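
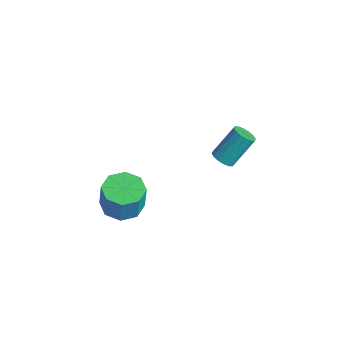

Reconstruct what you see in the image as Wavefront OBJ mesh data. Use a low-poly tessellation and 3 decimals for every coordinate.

v -3.351 -2.779 -3.512
v -2.602 -3.316 -3.636
v -2.399 -3.337 -2.311
v -3.149 -2.801 -2.188
v -2.445 -2.621 -3.648
v -2.242 -2.643 -2.324
v -2.819 -2.02 -3.581
v -2.617 -2.041 -2.257
v -3.505 -1.863 -3.474
v -3.303 -1.884 -2.149
v -4.101 -2.243 -3.389
v -3.898 -2.264 -2.064
v -4.258 -2.937 -3.376
v -4.055 -2.959 -2.052
v -3.883 -3.539 -3.443
v -3.681 -3.56 -2.119
v -3.197 -3.696 -3.551
v -2.995 -3.717 -2.226
v -2.681 1.727 -2.408
v -2.358 2.058 -2.704
v -2.295 3.104 -1.469
v -2.619 2.773 -1.172
v -2.623 2.143 -2.763
v -2.56 3.189 -1.528
v -2.904 2.116 -2.726
v -2.841 3.162 -1.491
v -3.125 1.985 -2.604
v -3.063 3.032 -1.369
v -3.228 1.785 -2.429
v -3.165 2.832 -1.194
v -3.184 1.57 -2.249
v -3.121 2.616 -1.014
v -3.005 1.396 -2.111
v -2.942 2.442 -0.876
v -2.74 1.311 -2.052
v -2.677 2.357 -0.817
v -2.459 1.338 -2.089
v -2.396 2.384 -0.854
v -2.237 1.468 -2.211
v -2.175 2.515 -0.976
v -2.135 1.668 -2.386
v -2.072 2.715 -1.151
v -2.179 1.884 -2.566
v -2.116 2.93 -1.331
f 2 1 5
f 2 5 3
f 3 5 6
f 3 6 4
f 5 1 7
f 5 7 6
f 6 7 8
f 6 8 4
f 7 1 9
f 7 9 8
f 8 9 10
f 8 10 4
f 9 1 11
f 9 11 10
f 10 11 12
f 10 12 4
f 11 1 13
f 11 13 12
f 12 13 14
f 12 14 4
f 13 1 15
f 13 15 14
f 14 15 16
f 14 16 4
f 15 1 17
f 15 17 16
f 16 17 18
f 16 18 4
f 17 1 2
f 17 2 18
f 18 2 3
f 18 3 4
f 20 19 23
f 20 23 21
f 21 23 24
f 21 24 22
f 23 19 25
f 23 25 24
f 24 25 26
f 24 26 22
f 25 19 27
f 25 27 26
f 26 27 28
f 26 28 22
f 27 19 29
f 27 29 28
f 28 29 30
f 28 30 22
f 29 19 31
f 29 31 30
f 30 31 32
f 30 32 22
f 31 19 33
f 31 33 32
f 32 33 34
f 32 34 22
f 33 19 35
f 33 35 34
f 34 35 36
f 34 36 22
f 35 19 37
f 35 37 36
f 36 37 38
f 36 38 22
f 37 19 39
f 37 39 38
f 38 39 40
f 38 40 22
f 39 19 41
f 39 41 40
f 40 41 42
f 40 42 22
f 41 19 43
f 41 43 42
f 42 43 44
f 42 44 22
f 43 19 20
f 43 20 44
f 44 20 21
f 44 21 22



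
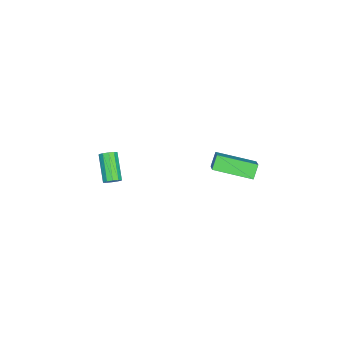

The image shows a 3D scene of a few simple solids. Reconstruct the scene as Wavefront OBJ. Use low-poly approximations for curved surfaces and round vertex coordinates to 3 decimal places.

v -3.93 1.98 3.629
v -2.915 2.339 4.393
v -4.263 4.028 3.107
v -3.248 4.388 3.871
v -3.372 1.892 2.929
v -2.357 2.252 3.693
v -3.705 3.941 2.407
v -2.69 4.3 3.171
v -2.378 -3.031 1.187
v -2.01 -3.187 1.487
v -3.173 -3.804 2.593
v -3.542 -3.649 2.293
v -2.085 -2.899 1.569
v -3.248 -3.516 2.676
v -2.272 -2.661 1.505
v -3.435 -3.278 2.612
v -2.5 -2.565 1.32
v -3.663 -3.182 2.426
v -2.681 -2.647 1.083
v -3.844 -3.264 2.19
v -2.747 -2.876 0.887
v -3.91 -3.493 1.993
v -2.672 -3.164 0.804
v -3.835 -3.781 1.911
v -2.485 -3.402 0.868
v -3.648 -4.019 1.975
v -2.257 -3.498 1.054
v -3.42 -4.115 2.16
v -2.076 -3.416 1.29
v -3.239 -4.033 2.397
f 2 4 1
f 5 2 1
f 1 4 3
f 3 5 1
f 2 8 4
f 6 2 5
f 6 8 2
f 4 8 3
f 7 5 3
f 3 8 7
f 7 6 5
f 8 6 7
f 10 9 13
f 10 13 11
f 11 13 14
f 11 14 12
f 13 9 15
f 13 15 14
f 14 15 16
f 14 16 12
f 15 9 17
f 15 17 16
f 16 17 18
f 16 18 12
f 17 9 19
f 17 19 18
f 18 19 20
f 18 20 12
f 19 9 21
f 19 21 20
f 20 21 22
f 20 22 12
f 21 9 23
f 21 23 22
f 22 23 24
f 22 24 12
f 23 9 25
f 23 25 24
f 24 25 26
f 24 26 12
f 25 9 27
f 25 27 26
f 26 27 28
f 26 28 12
f 27 9 29
f 27 29 28
f 28 29 30
f 28 30 12
f 29 9 10
f 29 10 30
f 30 10 11
f 30 11 12



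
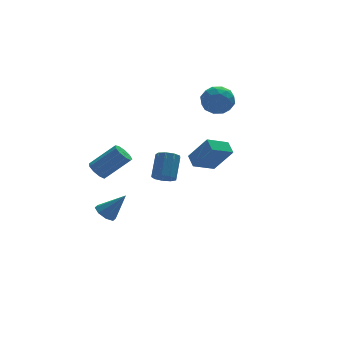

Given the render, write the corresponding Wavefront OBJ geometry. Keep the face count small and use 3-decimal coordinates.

v -3.228 1.404 -4.686
v -2.688 1.85 -5.006
v -2.092 1.056 -3.254
v -3.047 2.151 -4.648
v -3.512 2.014 -4.313
v -3.81 1.52 -4.196
v -3.767 0.957 -4.366
v -3.408 0.656 -4.724
v -2.944 0.793 -5.059
v -2.645 1.288 -5.176
v 3.523 2.275 4.192
v 4.155 2.773 3.467
v 3.285 0.947 3.073
v 3.917 1.445 2.348
v 4.348 1.044 3.256
v 4.496 1.864 3.948
v 2.944 1.856 2.592
v 3.092 2.676 3.284
v 3.797 2.514 2.478
v 4.665 2.012 2.888
v 2.775 1.708 3.652
v 3.643 1.206 4.062
v 3.86 2.64 3.928
v 3.58 1.08 2.612
v 3.834 0.844 3.146
v 4.205 1.137 2.72
v 4.06 2.106 4.21
v 4.431 2.399 3.784
v 4.545 1.383 3.66
v 3.009 1.321 2.756
v 3.38 1.614 2.33
v 3.235 2.583 3.82
v 3.606 2.876 3.394
v 2.895 2.337 2.88
v 4.021 2.781 2.92
v 3.881 2.001 2.262
v 3.309 2.242 2.406
v 3.396 2.724 2.812
v 4.531 2.486 3.161
v 4.391 1.706 2.504
v 4.644 1.47 3.038
v 4.731 1.952 3.444
v 4.32 2.334 2.58
v 3.049 2.014 4.036
v 2.909 1.234 3.379
v 2.709 1.768 3.096
v 2.796 2.25 3.502
v 3.559 1.719 4.278
v 3.419 0.939 3.62
v 4.044 0.996 3.728
v 4.131 1.478 4.134
v 3.12 1.386 3.96
v -3.506 1.956 -1.465
v -3.041 2.303 -1.891
v -1.549 2.011 -0.502
v -2.014 1.664 -0.075
v -3.262 2.622 -1.587
v -1.769 2.33 -0.198
v -3.596 2.63 -1.226
v -2.104 2.337 0.163
v -3.889 2.322 -0.976
v -2.396 2.029 0.413
v -4.003 1.843 -0.955
v -2.51 1.551 0.434
v -3.884 1.417 -1.172
v -2.391 1.125 0.217
v -3.589 1.244 -1.526
v -2.096 0.951 -0.137
v -3.255 1.403 -1.851
v -1.762 1.111 -0.462
v -3.039 1.822 -1.995
v -1.546 1.529 -0.606
v -0.858 -2.301 -0.362
v -0.314 -2.742 -0.248
v 0.263 -1.721 0.955
v -0.282 -1.279 0.842
v -0.193 -2.413 -0.584
v 0.383 -1.392 0.619
v -0.384 -2.032 -0.817
v 0.192 -1.01 0.386
v -0.797 -1.776 -0.836
v -0.221 -0.755 0.367
v -1.238 -1.766 -0.633
v -0.662 -0.745 0.57
v -1.501 -2.006 -0.304
v -0.925 -0.985 0.9
v -1.464 -2.384 -0.001
v -0.888 -1.363 1.202
v -1.143 -2.723 0.133
v -0.567 -1.702 1.336
v -0.689 -2.864 0.036
v -0.112 -1.843 1.239
v 1.761 -3.201 0.4
v 0.423 -3.519 0.973
v 1.746 -2.4 0.81
v 0.408 -2.718 1.383
v 2.592 -3.962 1.917
v 1.254 -4.28 2.49
v 2.577 -3.161 2.327
v 1.239 -3.479 2.9
f 2 1 4
f 2 4 3
f 4 1 5
f 4 5 3
f 5 1 6
f 5 6 3
f 6 1 7
f 6 7 3
f 7 1 8
f 7 8 3
f 8 1 9
f 8 9 3
f 9 1 10
f 9 10 3
f 10 1 2
f 10 2 3
f 11 48 27
f 48 22 51
f 27 51 16
f 48 51 27
f 11 27 23
f 27 16 28
f 23 28 12
f 27 28 23
f 11 23 32
f 23 12 33
f 32 33 18
f 23 33 32
f 11 32 44
f 32 18 47
f 44 47 21
f 32 47 44
f 11 44 48
f 44 21 52
f 48 52 22
f 44 52 48
f 12 28 39
f 28 16 42
f 39 42 20
f 28 42 39
f 16 51 29
f 51 22 50
f 29 50 15
f 51 50 29
f 22 52 49
f 52 21 45
f 49 45 13
f 52 45 49
f 21 47 46
f 47 18 34
f 46 34 17
f 47 34 46
f 18 33 38
f 33 12 35
f 38 35 19
f 33 35 38
f 14 40 26
f 40 20 41
f 26 41 15
f 40 41 26
f 14 26 24
f 26 15 25
f 24 25 13
f 26 25 24
f 14 24 31
f 24 13 30
f 31 30 17
f 24 30 31
f 14 31 36
f 31 17 37
f 36 37 19
f 31 37 36
f 14 36 40
f 36 19 43
f 40 43 20
f 36 43 40
f 15 41 29
f 41 20 42
f 29 42 16
f 41 42 29
f 13 25 49
f 25 15 50
f 49 50 22
f 25 50 49
f 17 30 46
f 30 13 45
f 46 45 21
f 30 45 46
f 19 37 38
f 37 17 34
f 38 34 18
f 37 34 38
f 20 43 39
f 43 19 35
f 39 35 12
f 43 35 39
f 54 53 57
f 54 57 55
f 55 57 58
f 55 58 56
f 57 53 59
f 57 59 58
f 58 59 60
f 58 60 56
f 59 53 61
f 59 61 60
f 60 61 62
f 60 62 56
f 61 53 63
f 61 63 62
f 62 63 64
f 62 64 56
f 63 53 65
f 63 65 64
f 64 65 66
f 64 66 56
f 65 53 67
f 65 67 66
f 66 67 68
f 66 68 56
f 67 53 69
f 67 69 68
f 68 69 70
f 68 70 56
f 69 53 71
f 69 71 70
f 70 71 72
f 70 72 56
f 71 53 54
f 71 54 72
f 72 54 55
f 72 55 56
f 74 73 77
f 74 77 75
f 75 77 78
f 75 78 76
f 77 73 79
f 77 79 78
f 78 79 80
f 78 80 76
f 79 73 81
f 79 81 80
f 80 81 82
f 80 82 76
f 81 73 83
f 81 83 82
f 82 83 84
f 82 84 76
f 83 73 85
f 83 85 84
f 84 85 86
f 84 86 76
f 85 73 87
f 85 87 86
f 86 87 88
f 86 88 76
f 87 73 89
f 87 89 88
f 88 89 90
f 88 90 76
f 89 73 91
f 89 91 90
f 90 91 92
f 90 92 76
f 91 73 74
f 91 74 92
f 92 74 75
f 92 75 76
f 94 96 93
f 97 94 93
f 93 96 95
f 95 97 93
f 94 100 96
f 98 94 97
f 98 100 94
f 96 100 95
f 99 97 95
f 95 100 99
f 99 98 97
f 100 98 99



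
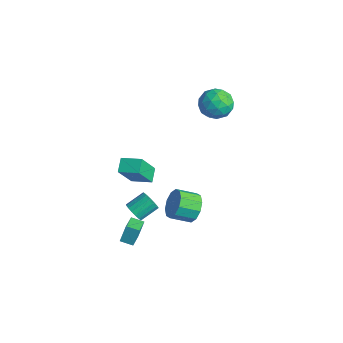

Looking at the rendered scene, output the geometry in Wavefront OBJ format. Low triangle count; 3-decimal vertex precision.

v -0.472 -2.893 -3.013
v 0.171 -2.775 -3.263
v 0.215 -1.648 -2.616
v -0.428 -1.767 -2.367
v -0.031 -2.636 -3.492
v 0.013 -1.509 -2.845
v -0.333 -2.556 -3.611
v -0.289 -1.429 -2.964
v -0.668 -2.553 -3.593
v -0.624 -1.426 -2.946
v -0.958 -2.628 -3.442
v -0.914 -1.501 -2.795
v -1.136 -2.764 -3.193
v -1.092 -1.637 -2.546
v -1.162 -2.93 -2.903
v -1.118 -1.803 -2.256
v -1.03 -3.087 -2.638
v -0.986 -1.96 -1.992
v -0.771 -3.2 -2.459
v -0.727 -2.073 -1.813
v -0.442 -3.242 -2.407
v -0.398 -2.116 -1.761
v -0.121 -3.205 -2.494
v -0.077 -2.078 -1.847
v 0.12 -3.096 -2.7
v 0.164 -1.97 -2.053
v 0.225 -2.941 -2.978
v 0.269 -1.814 -2.331
v 0.467 -4.334 -4.201
v 0.394 -3.875 -3.073
v -0.455 -3.494 -4.602
v -0.528 -3.035 -3.474
v 1.048 -3.785 -4.386
v 0.975 -3.326 -3.258
v 0.126 -2.945 -4.787
v 0.053 -2.486 -3.659
v -2.667 4.869 1.766
v -1.711 4.418 2.21
v -3.649 3.442 2.43
v -2.693 2.991 2.874
v -3.129 3.956 3.313
v -2.522 4.838 2.902
v -2.838 3.022 1.738
v -2.231 3.904 1.327
v -1.817 3.276 2.193
v -1.997 3.854 3.166
v -3.363 4.006 1.474
v -3.543 4.584 2.447
v -2.103 4.768 1.93
v -3.257 3.092 2.71
v -3.513 3.659 2.968
v -2.952 3.394 3.229
v -2.58 5.015 2.337
v -2.018 4.75 2.598
v -2.851 4.479 3.246
v -3.342 3.11 2.042
v -2.78 2.845 2.303
v -2.408 4.466 1.411
v -1.847 4.201 1.672
v -2.509 3.381 1.394
v -1.603 3.832 2.18
v -2.181 2.994 2.571
v -2.265 3.012 1.903
v -1.909 3.53 1.662
v -1.709 4.172 2.753
v -2.286 3.334 3.143
v -2.543 3.901 3.401
v -2.186 4.419 3.16
v -1.771 3.501 2.742
v -3.074 4.526 1.497
v -3.651 3.688 1.887
v -3.174 3.441 1.48
v -2.817 3.959 1.239
v -3.179 4.866 2.069
v -3.757 4.028 2.46
v -3.451 4.33 2.978
v -3.095 4.848 2.737
v -3.589 4.359 1.898
v 1.117 0.222 -2.75
v 1.617 0.466 -1.907
v 1.162 -0.678 -1.307
v 0.663 -0.922 -2.15
v 1.045 0.713 -1.87
v 0.59 -0.432 -1.27
v 0.5 0.772 -2.17
v 0.045 -0.373 -1.569
v 0.191 0.621 -2.691
v -0.263 -0.523 -2.091
v 0.236 0.318 -3.235
v -0.218 -0.826 -2.634
v 0.618 -0.022 -3.593
v 0.163 -1.166 -2.993
v 1.19 -0.268 -3.63
v 0.735 -1.413 -3.03
v 1.735 -0.327 -3.331
v 1.28 -1.472 -2.73
v 2.043 -0.177 -2.809
v 1.589 -1.321 -2.209
v 1.998 0.126 -2.266
v 1.544 -1.018 -1.665
v 0.111 -3.111 1.896
v 0.566 -4.191 3.651
v 1.03 -2.291 2.162
v 1.485 -3.37 3.917
v 0.735 -3.65 1.403
v 1.19 -4.729 3.158
v 1.654 -2.829 1.669
v 2.109 -3.909 3.424
f 2 1 5
f 2 5 3
f 3 5 6
f 3 6 4
f 5 1 7
f 5 7 6
f 6 7 8
f 6 8 4
f 7 1 9
f 7 9 8
f 8 9 10
f 8 10 4
f 9 1 11
f 9 11 10
f 10 11 12
f 10 12 4
f 11 1 13
f 11 13 12
f 12 13 14
f 12 14 4
f 13 1 15
f 13 15 14
f 14 15 16
f 14 16 4
f 15 1 17
f 15 17 16
f 16 17 18
f 16 18 4
f 17 1 19
f 17 19 18
f 18 19 20
f 18 20 4
f 19 1 21
f 19 21 20
f 20 21 22
f 20 22 4
f 21 1 23
f 21 23 22
f 22 23 24
f 22 24 4
f 23 1 25
f 23 25 24
f 24 25 26
f 24 26 4
f 25 1 27
f 25 27 26
f 26 27 28
f 26 28 4
f 27 1 2
f 27 2 28
f 28 2 3
f 28 3 4
f 30 32 29
f 33 30 29
f 29 32 31
f 31 33 29
f 30 36 32
f 34 30 33
f 34 36 30
f 32 36 31
f 35 33 31
f 31 36 35
f 35 34 33
f 36 34 35
f 37 74 53
f 74 48 77
f 53 77 42
f 74 77 53
f 37 53 49
f 53 42 54
f 49 54 38
f 53 54 49
f 37 49 58
f 49 38 59
f 58 59 44
f 49 59 58
f 37 58 70
f 58 44 73
f 70 73 47
f 58 73 70
f 37 70 74
f 70 47 78
f 74 78 48
f 70 78 74
f 38 54 65
f 54 42 68
f 65 68 46
f 54 68 65
f 42 77 55
f 77 48 76
f 55 76 41
f 77 76 55
f 48 78 75
f 78 47 71
f 75 71 39
f 78 71 75
f 47 73 72
f 73 44 60
f 72 60 43
f 73 60 72
f 44 59 64
f 59 38 61
f 64 61 45
f 59 61 64
f 40 66 52
f 66 46 67
f 52 67 41
f 66 67 52
f 40 52 50
f 52 41 51
f 50 51 39
f 52 51 50
f 40 50 57
f 50 39 56
f 57 56 43
f 50 56 57
f 40 57 62
f 57 43 63
f 62 63 45
f 57 63 62
f 40 62 66
f 62 45 69
f 66 69 46
f 62 69 66
f 41 67 55
f 67 46 68
f 55 68 42
f 67 68 55
f 39 51 75
f 51 41 76
f 75 76 48
f 51 76 75
f 43 56 72
f 56 39 71
f 72 71 47
f 56 71 72
f 45 63 64
f 63 43 60
f 64 60 44
f 63 60 64
f 46 69 65
f 69 45 61
f 65 61 38
f 69 61 65
f 80 79 83
f 80 83 81
f 81 83 84
f 81 84 82
f 83 79 85
f 83 85 84
f 84 85 86
f 84 86 82
f 85 79 87
f 85 87 86
f 86 87 88
f 86 88 82
f 87 79 89
f 87 89 88
f 88 89 90
f 88 90 82
f 89 79 91
f 89 91 90
f 90 91 92
f 90 92 82
f 91 79 93
f 91 93 92
f 92 93 94
f 92 94 82
f 93 79 95
f 93 95 94
f 94 95 96
f 94 96 82
f 95 79 97
f 95 97 96
f 96 97 98
f 96 98 82
f 97 79 99
f 97 99 98
f 98 99 100
f 98 100 82
f 99 79 80
f 99 80 100
f 100 80 81
f 100 81 82
f 102 104 101
f 105 102 101
f 101 104 103
f 103 105 101
f 102 108 104
f 106 102 105
f 106 108 102
f 104 108 103
f 107 105 103
f 103 108 107
f 107 106 105
f 108 106 107



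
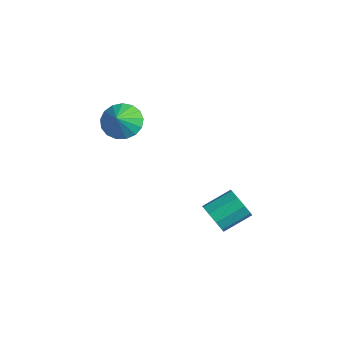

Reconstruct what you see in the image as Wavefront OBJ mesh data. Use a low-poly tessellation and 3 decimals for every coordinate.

v 1.045 1.923 -2.56
v 1.558 2.095 -3.094
v 1.787 3.33 -2.474
v 1.275 3.157 -1.94
v 1.086 2.257 -3.241
v 1.315 3.491 -2.622
v 0.595 2.262 -3.07
v 0.825 3.497 -2.45
v 0.315 2.108 -2.66
v 0.544 3.343 -2.04
v 0.377 1.868 -2.203
v 0.606 3.102 -1.584
v 0.751 1.653 -1.913
v 0.98 2.888 -1.294
v 1.263 1.564 -1.926
v 1.492 2.799 -1.306
v 1.673 1.643 -2.235
v 1.903 2.878 -1.616
v 1.79 1.853 -2.696
v 2.019 3.088 -2.077
v -4.007 0.849 0.731
v -3.24 1.342 0.611
v -3.533 0.291 1.469
v -3.46 1.564 0.921
v -3.806 1.623 1.187
v -4.198 1.504 1.349
v -4.546 1.235 1.369
v -4.771 0.878 1.243
v -4.821 0.514 1
v -4.684 0.227 0.695
v -4.392 0.083 0.399
v -4.013 0.114 0.178
v -3.631 0.314 0.084
v -3.336 0.636 0.139
v -3.195 1.007 0.329
f 2 1 5
f 2 5 3
f 3 5 6
f 3 6 4
f 5 1 7
f 5 7 6
f 6 7 8
f 6 8 4
f 7 1 9
f 7 9 8
f 8 9 10
f 8 10 4
f 9 1 11
f 9 11 10
f 10 11 12
f 10 12 4
f 11 1 13
f 11 13 12
f 12 13 14
f 12 14 4
f 13 1 15
f 13 15 14
f 14 15 16
f 14 16 4
f 15 1 17
f 15 17 16
f 16 17 18
f 16 18 4
f 17 1 19
f 17 19 18
f 18 19 20
f 18 20 4
f 19 1 2
f 19 2 20
f 20 2 3
f 20 3 4
f 22 21 24
f 22 24 23
f 24 21 25
f 24 25 23
f 25 21 26
f 25 26 23
f 26 21 27
f 26 27 23
f 27 21 28
f 27 28 23
f 28 21 29
f 28 29 23
f 29 21 30
f 29 30 23
f 30 21 31
f 30 31 23
f 31 21 32
f 31 32 23
f 32 21 33
f 32 33 23
f 33 21 34
f 33 34 23
f 34 21 35
f 34 35 23
f 35 21 22
f 35 22 23



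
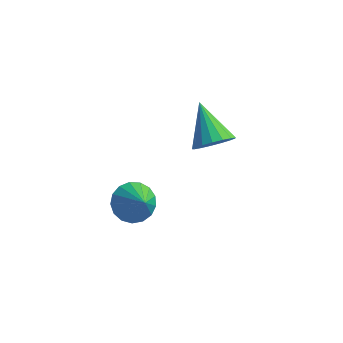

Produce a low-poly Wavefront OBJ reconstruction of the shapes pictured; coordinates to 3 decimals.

v 0.452 -1.061 -2.431
v 0.893 -1.329 -2.934
v 1.108 -1.599 -1.569
v 1.035 -1.025 -2.852
v 1.043 -0.73 -2.675
v 0.916 -0.511 -2.441
v 0.682 -0.418 -2.206
v 0.396 -0.472 -2.022
v 0.123 -0.661 -1.932
v -0.076 -0.942 -1.956
v -0.153 -1.25 -2.089
v -0.092 -1.515 -2.301
v 0.094 -1.676 -2.543
v 0.362 -1.696 -2.759
v 0.65 -1.571 -2.9
v 1.49 2.565 -2.481
v 1.873 2.355 -1.909
v 0.57 3.455 -1.539
v 2.036 2.638 -2.018
v 2.074 2.905 -2.232
v 1.978 3.094 -2.504
v 1.771 3.161 -2.771
v 1.499 3.092 -2.971
v 1.225 2.902 -3.059
v 1.012 2.635 -3.015
v 0.908 2.352 -2.848
v 0.938 2.117 -2.598
v 1.094 1.985 -2.32
v 1.341 1.986 -2.08
v 1.622 2.119 -1.931
f 2 1 4
f 2 4 3
f 4 1 5
f 4 5 3
f 5 1 6
f 5 6 3
f 6 1 7
f 6 7 3
f 7 1 8
f 7 8 3
f 8 1 9
f 8 9 3
f 9 1 10
f 9 10 3
f 10 1 11
f 10 11 3
f 11 1 12
f 11 12 3
f 12 1 13
f 12 13 3
f 13 1 14
f 13 14 3
f 14 1 15
f 14 15 3
f 15 1 2
f 15 2 3
f 17 16 19
f 17 19 18
f 19 16 20
f 19 20 18
f 20 16 21
f 20 21 18
f 21 16 22
f 21 22 18
f 22 16 23
f 22 23 18
f 23 16 24
f 23 24 18
f 24 16 25
f 24 25 18
f 25 16 26
f 25 26 18
f 26 16 27
f 26 27 18
f 27 16 28
f 27 28 18
f 28 16 29
f 28 29 18
f 29 16 30
f 29 30 18
f 30 16 17
f 30 17 18



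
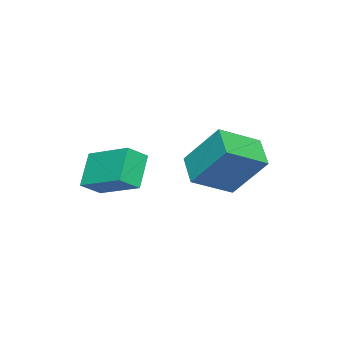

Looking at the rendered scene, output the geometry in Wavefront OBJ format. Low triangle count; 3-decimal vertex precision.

v 1.938 -3.506 -2.522
v 2.579 -3.941 -1.989
v 2.481 -1.805 -1.79
v 3.122 -2.24 -1.256
v 2.938 -3.36 -3.604
v 3.579 -3.795 -3.07
v 3.481 -1.659 -2.871
v 4.122 -2.094 -2.338
v -0.729 -0.302 -3.391
v -0.639 1.015 -1.77
v 0.287 0.383 -4.003
v 0.377 1.7 -2.383
v 0.463 -1.36 -2.597
v 0.553 -0.043 -0.977
v 1.479 -0.675 -3.21
v 1.569 0.642 -1.589
f 2 4 1
f 5 2 1
f 1 4 3
f 3 5 1
f 2 8 4
f 6 2 5
f 6 8 2
f 4 8 3
f 7 5 3
f 3 8 7
f 7 6 5
f 8 6 7
f 10 12 9
f 13 10 9
f 9 12 11
f 11 13 9
f 10 16 12
f 14 10 13
f 14 16 10
f 12 16 11
f 15 13 11
f 11 16 15
f 15 14 13
f 16 14 15



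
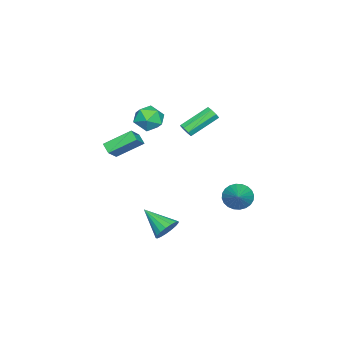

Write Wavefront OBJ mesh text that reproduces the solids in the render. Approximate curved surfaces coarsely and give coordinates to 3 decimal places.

v 3.338 0.004 -3.354
v 3.655 0.386 -2.591
v 2.822 -1.704 -2.286
v 3.236 0.506 -2.602
v 2.841 0.511 -2.785
v 2.56 0.4 -3.098
v 2.457 0.198 -3.471
v 2.556 -0.048 -3.816
v 2.835 -0.282 -4.056
v 3.228 -0.451 -4.135
v 3.647 -0.515 -4.035
v 3.996 -0.46 -3.779
v 4.193 -0.299 -3.426
v 4.195 -0.069 -3.056
v 4.001 0.178 -2.755
v -0.474 -1.903 3.287
v 0.186 -2.601 3.763
v -1.686 -3.139 3.157
v -1.026 -3.837 3.633
v -1.441 -3.023 4.194
v -0.692 -2.259 4.275
v -0.808 -3.481 2.645
v -0.059 -2.717 2.726
v -0.02 -3.576 3.366
v -0.411 -3.293 4.324
v -1.089 -2.447 2.596
v -1.48 -2.164 3.554
v 0.152 -0.111 3.436
v 0.511 -0.086 3.852
v -0.852 1.136 4.959
v -1.212 1.111 4.544
v 0.565 0.225 3.574
v -0.799 1.448 4.681
v 0.376 0.339 3.215
v -0.987 1.562 4.322
v 0.056 0.19 2.986
v -1.307 1.412 4.093
v -0.208 -0.136 3.021
v -1.571 1.086 4.128
v -0.261 -0.448 3.299
v -1.625 0.775 4.406
v -0.073 -0.562 3.658
v -1.436 0.661 4.765
v 0.247 -0.412 3.887
v -1.116 0.81 4.994
v -3.978 1.76 -4.274
v -3.41 1.694 -5.106
v -2.342 2.38 -3.206
v -3.537 2.066 -5.129
v -3.731 2.392 -5.021
v -3.962 2.622 -4.8
v -4.196 2.72 -4.498
v -4.397 2.672 -4.163
v -4.534 2.486 -3.844
v -4.586 2.188 -3.59
v -4.546 1.826 -3.441
v -4.42 1.453 -3.418
v -4.226 1.127 -3.526
v -3.995 0.898 -3.747
v -3.761 0.799 -4.049
v -3.56 0.847 -4.385
v -3.423 1.034 -4.703
v -3.37 1.331 -4.957
v 2.477 -4.46 2.589
v 1.696 -2.961 3.64
v 1.507 -4.383 1.758
v 0.726 -2.884 2.809
v 2.894 -3.936 2.151
v 2.113 -2.437 3.202
v 1.924 -3.859 1.32
v 1.143 -2.36 2.371
f 2 1 4
f 2 4 3
f 4 1 5
f 4 5 3
f 5 1 6
f 5 6 3
f 6 1 7
f 6 7 3
f 7 1 8
f 7 8 3
f 8 1 9
f 8 9 3
f 9 1 10
f 9 10 3
f 10 1 11
f 10 11 3
f 11 1 12
f 11 12 3
f 12 1 13
f 12 13 3
f 13 1 14
f 13 14 3
f 14 1 15
f 14 15 3
f 15 1 2
f 15 2 3
f 16 27 21
f 16 21 17
f 16 17 23
f 16 23 26
f 16 26 27
f 17 21 25
f 21 27 20
f 27 26 18
f 26 23 22
f 23 17 24
f 19 25 20
f 19 20 18
f 19 18 22
f 19 22 24
f 19 24 25
f 20 25 21
f 18 20 27
f 22 18 26
f 24 22 23
f 25 24 17
f 29 28 32
f 29 32 30
f 30 32 33
f 30 33 31
f 32 28 34
f 32 34 33
f 33 34 35
f 33 35 31
f 34 28 36
f 34 36 35
f 35 36 37
f 35 37 31
f 36 28 38
f 36 38 37
f 37 38 39
f 37 39 31
f 38 28 40
f 38 40 39
f 39 40 41
f 39 41 31
f 40 28 42
f 40 42 41
f 41 42 43
f 41 43 31
f 42 28 44
f 42 44 43
f 43 44 45
f 43 45 31
f 44 28 29
f 44 29 45
f 45 29 30
f 45 30 31
f 47 46 49
f 47 49 48
f 49 46 50
f 49 50 48
f 50 46 51
f 50 51 48
f 51 46 52
f 51 52 48
f 52 46 53
f 52 53 48
f 53 46 54
f 53 54 48
f 54 46 55
f 54 55 48
f 55 46 56
f 55 56 48
f 56 46 57
f 56 57 48
f 57 46 58
f 57 58 48
f 58 46 59
f 58 59 48
f 59 46 60
f 59 60 48
f 60 46 61
f 60 61 48
f 61 46 62
f 61 62 48
f 62 46 63
f 62 63 48
f 63 46 47
f 63 47 48
f 65 67 64
f 68 65 64
f 64 67 66
f 66 68 64
f 65 71 67
f 69 65 68
f 69 71 65
f 67 71 66
f 70 68 66
f 66 71 70
f 70 69 68
f 71 69 70



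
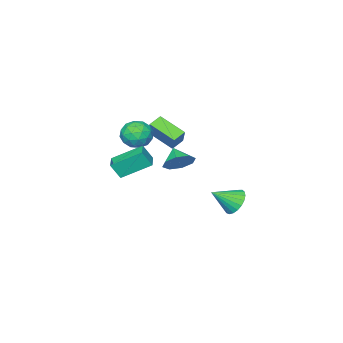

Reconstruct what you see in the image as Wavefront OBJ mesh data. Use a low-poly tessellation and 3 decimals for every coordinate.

v -1.514 4.2 -1.484
v -0.842 4.394 -2.17
v -0.286 3.44 -0.496
v -0.823 4.728 -1.937
v -0.924 4.97 -1.625
v -1.127 5.079 -1.289
v -1.396 5.036 -0.986
v -1.686 4.849 -0.77
v -1.947 4.55 -0.677
v -2.132 4.19 -0.723
v -2.211 3.832 -0.901
v -2.169 3.537 -1.18
v -2.014 3.358 -1.511
v -1.772 3.324 -1.838
v -1.486 3.442 -2.103
v -1.205 3.69 -2.261
v -0.977 4.027 -2.285
v -3.27 -4.881 0.381
v -4.179 -4.861 0.771
v -3.612 -3.088 -0.507
v -4.521 -3.068 -0.117
v -2.759 -4.212 1.537
v -3.668 -4.192 1.927
v -3.101 -2.419 0.649
v -4.01 -2.399 1.039
v 1.796 -1.928 0.057
v 0.489 -0.594 1.143
v 2.622 -1.129 0.069
v 1.316 0.205 1.154
v 2.204 -2.365 1.086
v 0.898 -1.031 2.171
v 3.031 -1.566 1.097
v 1.724 -0.232 2.183
v -1.589 -2.964 2.254
v -0.799 -2.404 1.724
v -1.041 -4.476 1.476
v -0.251 -3.916 0.946
v -0.19 -4.054 2.039
v -0.529 -3.12 2.52
v -1.311 -3.76 0.68
v -1.65 -2.826 1.161
v -0.627 -2.896 0.751
v 0.066 -3.078 1.591
v -1.906 -3.802 1.609
v -1.213 -3.984 2.449
v -1.242 -2.551 2.058
v -0.598 -4.329 1.142
v -0.562 -4.41 1.785
v -0.098 -4.081 1.474
v -1.083 -2.972 2.526
v -0.619 -2.643 2.214
v -0.261 -3.613 2.399
v -1.221 -4.237 0.986
v -0.757 -3.908 0.674
v -1.742 -2.799 1.726
v -1.278 -2.47 1.415
v -1.579 -3.267 0.801
v -0.676 -2.512 1.174
v -0.354 -3.4 0.716
v -0.978 -3.309 0.56
v -1.177 -2.759 0.843
v -0.269 -2.619 1.668
v 0.053 -3.507 1.21
v 0.088 -3.588 1.853
v -0.111 -3.039 2.136
v -0.168 -2.908 1.096
v -1.893 -3.373 1.99
v -1.571 -4.261 1.532
v -1.729 -3.841 1.064
v -1.928 -3.292 1.347
v -1.486 -3.48 2.484
v -1.164 -4.368 2.026
v -0.663 -4.121 2.357
v -0.862 -3.571 2.64
v -1.672 -3.972 2.104
v -0.158 0.929 1.079
v 0.608 0.314 0.768
v -0.602 0.011 1.801
v 0.796 0.729 1.411
v 0.426 1.261 1.86
v -0.286 1.598 1.852
v -0.923 1.544 1.39
v -1.112 1.13 0.747
v -0.742 0.598 0.298
v -0.029 0.26 0.307
f 2 1 4
f 2 4 3
f 4 1 5
f 4 5 3
f 5 1 6
f 5 6 3
f 6 1 7
f 6 7 3
f 7 1 8
f 7 8 3
f 8 1 9
f 8 9 3
f 9 1 10
f 9 10 3
f 10 1 11
f 10 11 3
f 11 1 12
f 11 12 3
f 12 1 13
f 12 13 3
f 13 1 14
f 13 14 3
f 14 1 15
f 14 15 3
f 15 1 16
f 15 16 3
f 16 1 17
f 16 17 3
f 17 1 2
f 17 2 3
f 19 21 18
f 22 19 18
f 18 21 20
f 20 22 18
f 19 25 21
f 23 19 22
f 23 25 19
f 21 25 20
f 24 22 20
f 20 25 24
f 24 23 22
f 25 23 24
f 27 29 26
f 30 27 26
f 26 29 28
f 28 30 26
f 27 33 29
f 31 27 30
f 31 33 27
f 29 33 28
f 32 30 28
f 28 33 32
f 32 31 30
f 33 31 32
f 34 71 50
f 71 45 74
f 50 74 39
f 71 74 50
f 34 50 46
f 50 39 51
f 46 51 35
f 50 51 46
f 34 46 55
f 46 35 56
f 55 56 41
f 46 56 55
f 34 55 67
f 55 41 70
f 67 70 44
f 55 70 67
f 34 67 71
f 67 44 75
f 71 75 45
f 67 75 71
f 35 51 62
f 51 39 65
f 62 65 43
f 51 65 62
f 39 74 52
f 74 45 73
f 52 73 38
f 74 73 52
f 45 75 72
f 75 44 68
f 72 68 36
f 75 68 72
f 44 70 69
f 70 41 57
f 69 57 40
f 70 57 69
f 41 56 61
f 56 35 58
f 61 58 42
f 56 58 61
f 37 63 49
f 63 43 64
f 49 64 38
f 63 64 49
f 37 49 47
f 49 38 48
f 47 48 36
f 49 48 47
f 37 47 54
f 47 36 53
f 54 53 40
f 47 53 54
f 37 54 59
f 54 40 60
f 59 60 42
f 54 60 59
f 37 59 63
f 59 42 66
f 63 66 43
f 59 66 63
f 38 64 52
f 64 43 65
f 52 65 39
f 64 65 52
f 36 48 72
f 48 38 73
f 72 73 45
f 48 73 72
f 40 53 69
f 53 36 68
f 69 68 44
f 53 68 69
f 42 60 61
f 60 40 57
f 61 57 41
f 60 57 61
f 43 66 62
f 66 42 58
f 62 58 35
f 66 58 62
f 77 76 79
f 77 79 78
f 79 76 80
f 79 80 78
f 80 76 81
f 80 81 78
f 81 76 82
f 81 82 78
f 82 76 83
f 82 83 78
f 83 76 84
f 83 84 78
f 84 76 85
f 84 85 78
f 85 76 77
f 85 77 78



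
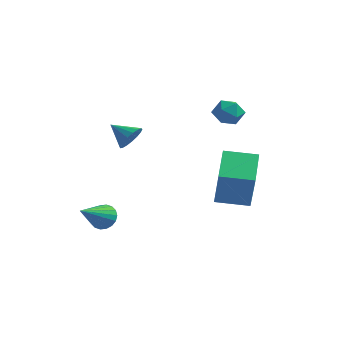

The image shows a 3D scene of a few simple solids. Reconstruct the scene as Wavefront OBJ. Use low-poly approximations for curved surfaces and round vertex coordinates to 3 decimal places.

v 1.717 3.483 2.063
v 2.406 3.74 2.449
v 2.394 2.44 1.551
v 3.083 2.697 1.937
v 2.446 2.399 2.379
v 2.028 3.043 2.695
v 2.772 3.137 1.305
v 2.354 3.781 1.621
v 3.058 3.527 1.98
v 2.857 3.07 2.644
v 1.943 3.11 1.356
v 1.742 2.653 2.02
v 2.282 2.054 -3.424
v 2.897 1.403 -1.426
v 1.439 3.875 -2.572
v 2.054 3.224 -0.573
v 3.766 2.836 -3.627
v 4.381 2.185 -1.628
v 2.923 4.657 -2.774
v 3.538 4.006 -0.776
v -2.031 -0.713 -4.376
v -1.783 -0.362 -3.762
v -2.129 -2.447 -3.344
v -2.114 -0.328 -3.738
v -2.429 -0.371 -3.84
v -2.665 -0.482 -4.048
v -2.776 -0.639 -4.321
v -2.739 -0.81 -4.605
v -2.562 -0.962 -4.844
v -2.28 -1.065 -4.99
v -1.949 -1.098 -5.015
v -1.634 -1.055 -4.913
v -1.398 -0.944 -4.704
v -1.287 -0.788 -4.431
v -1.324 -0.616 -4.147
v -1.501 -0.464 -3.908
v 0.094 -1.538 1.381
v 0.495 -1.59 2.013
v -0.954 -1.622 2.039
v 0.442 -1.238 1.974
v 0.309 -0.953 1.8
v 0.127 -0.803 1.529
v -0.062 -0.821 1.225
v -0.216 -1.003 0.956
v -0.298 -1.308 0.785
v -0.291 -1.665 0.751
v -0.196 -1.993 0.861
v -0.034 -2.217 1.09
v 0.157 -2.285 1.386
v 0.334 -2.182 1.681
v 0.456 -1.931 1.907
f 1 12 6
f 1 6 2
f 1 2 8
f 1 8 11
f 1 11 12
f 2 6 10
f 6 12 5
f 12 11 3
f 11 8 7
f 8 2 9
f 4 10 5
f 4 5 3
f 4 3 7
f 4 7 9
f 4 9 10
f 5 10 6
f 3 5 12
f 7 3 11
f 9 7 8
f 10 9 2
f 14 16 13
f 17 14 13
f 13 16 15
f 15 17 13
f 14 20 16
f 18 14 17
f 18 20 14
f 16 20 15
f 19 17 15
f 15 20 19
f 19 18 17
f 20 18 19
f 22 21 24
f 22 24 23
f 24 21 25
f 24 25 23
f 25 21 26
f 25 26 23
f 26 21 27
f 26 27 23
f 27 21 28
f 27 28 23
f 28 21 29
f 28 29 23
f 29 21 30
f 29 30 23
f 30 21 31
f 30 31 23
f 31 21 32
f 31 32 23
f 32 21 33
f 32 33 23
f 33 21 34
f 33 34 23
f 34 21 35
f 34 35 23
f 35 21 36
f 35 36 23
f 36 21 22
f 36 22 23
f 38 37 40
f 38 40 39
f 40 37 41
f 40 41 39
f 41 37 42
f 41 42 39
f 42 37 43
f 42 43 39
f 43 37 44
f 43 44 39
f 44 37 45
f 44 45 39
f 45 37 46
f 45 46 39
f 46 37 47
f 46 47 39
f 47 37 48
f 47 48 39
f 48 37 49
f 48 49 39
f 49 37 50
f 49 50 39
f 50 37 51
f 50 51 39
f 51 37 38
f 51 38 39



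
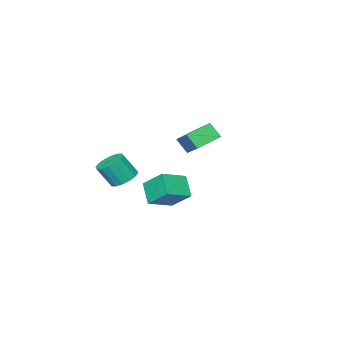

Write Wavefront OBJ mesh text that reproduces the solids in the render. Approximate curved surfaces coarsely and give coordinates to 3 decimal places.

v -2.18 -4.462 -4.207
v -2.417 -3.052 -2.987
v -1.582 -3.393 -5.327
v -1.82 -1.982 -4.107
v -0.46 -4.738 -3.553
v -0.698 -3.327 -2.333
v 0.137 -3.668 -4.673
v -0.1 -2.258 -3.453
v 0.679 2.073 2.5
v 0.859 1.384 3.39
v 1.226 3.439 3.447
v 1.406 2.75 4.337
v 2.234 1.81 1.983
v 2.414 1.121 2.873
v 2.781 3.176 2.93
v 2.961 2.487 3.82
v 2.147 -3.508 -1.849
v 3.021 -3.246 -2.115
v 3.627 -3.869 -0.736
v 2.753 -4.132 -0.471
v 2.843 -2.862 -1.863
v 3.449 -3.485 -0.484
v 2.479 -2.652 -1.608
v 3.085 -3.275 -0.229
v 2.026 -2.671 -1.418
v 2.632 -3.294 -0.039
v 1.606 -2.914 -1.343
v 2.212 -3.538 0.036
v 1.33 -3.317 -1.404
v 1.936 -3.94 -0.025
v 1.273 -3.771 -1.584
v 1.879 -4.394 -0.205
v 1.451 -4.155 -1.836
v 2.057 -4.778 -0.457
v 1.815 -4.365 -2.091
v 2.421 -4.988 -0.712
v 2.268 -4.346 -2.281
v 2.874 -4.969 -0.902
v 2.688 -4.102 -2.356
v 3.294 -4.726 -0.977
v 2.964 -3.7 -2.295
v 3.57 -4.323 -0.916
f 2 4 1
f 5 2 1
f 1 4 3
f 3 5 1
f 2 8 4
f 6 2 5
f 6 8 2
f 4 8 3
f 7 5 3
f 3 8 7
f 7 6 5
f 8 6 7
f 10 12 9
f 13 10 9
f 9 12 11
f 11 13 9
f 10 16 12
f 14 10 13
f 14 16 10
f 12 16 11
f 15 13 11
f 11 16 15
f 15 14 13
f 16 14 15
f 18 17 21
f 18 21 19
f 19 21 22
f 19 22 20
f 21 17 23
f 21 23 22
f 22 23 24
f 22 24 20
f 23 17 25
f 23 25 24
f 24 25 26
f 24 26 20
f 25 17 27
f 25 27 26
f 26 27 28
f 26 28 20
f 27 17 29
f 27 29 28
f 28 29 30
f 28 30 20
f 29 17 31
f 29 31 30
f 30 31 32
f 30 32 20
f 31 17 33
f 31 33 32
f 32 33 34
f 32 34 20
f 33 17 35
f 33 35 34
f 34 35 36
f 34 36 20
f 35 17 37
f 35 37 36
f 36 37 38
f 36 38 20
f 37 17 39
f 37 39 38
f 38 39 40
f 38 40 20
f 39 17 41
f 39 41 40
f 40 41 42
f 40 42 20
f 41 17 18
f 41 18 42
f 42 18 19
f 42 19 20



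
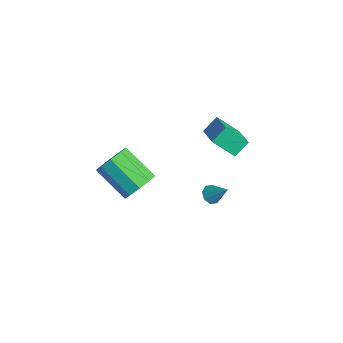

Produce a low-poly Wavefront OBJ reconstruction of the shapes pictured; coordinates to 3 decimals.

v 0.63 2.994 1.217
v -0.001 2.151 2.14
v 0.513 3.744 1.822
v -0.118 2.9 2.745
v 2.098 2.66 1.915
v 1.467 1.816 2.838
v 1.981 3.409 2.52
v 1.35 2.566 3.443
v 2.356 1.342 -0.128
v 2.757 1.081 -0.331
v 3.084 1.778 0.748
v 2.72 1.447 -0.483
v 2.47 1.751 -0.427
v 2.153 1.816 -0.196
v 1.955 1.603 0.076
v 1.991 1.237 0.228
v 2.241 0.932 0.172
v 2.558 0.868 -0.06
v 2.441 -2.242 2.338
v 2.835 -1.959 3.072
v 1.373 -2.635 4.117
v 0.979 -2.918 3.382
v 2.477 -1.528 2.85
v 1.015 -2.204 3.895
v 2.103 -1.431 2.389
v 0.641 -2.107 3.434
v 1.887 -1.714 1.904
v 0.425 -2.39 2.948
v 1.93 -2.244 1.621
v 0.468 -2.92 2.666
v 2.212 -2.773 1.674
v 0.75 -3.449 2.719
v 2.602 -3.054 2.037
v 1.139 -3.729 3.082
v 2.916 -2.955 2.541
v 1.454 -3.63 3.586
v 3.008 -2.522 2.95
v 1.546 -3.198 3.995
f 2 4 1
f 5 2 1
f 1 4 3
f 3 5 1
f 2 8 4
f 6 2 5
f 6 8 2
f 4 8 3
f 7 5 3
f 3 8 7
f 7 6 5
f 8 6 7
f 10 9 12
f 10 12 11
f 12 9 13
f 12 13 11
f 13 9 14
f 13 14 11
f 14 9 15
f 14 15 11
f 15 9 16
f 15 16 11
f 16 9 17
f 16 17 11
f 17 9 18
f 17 18 11
f 18 9 10
f 18 10 11
f 20 19 23
f 20 23 21
f 21 23 24
f 21 24 22
f 23 19 25
f 23 25 24
f 24 25 26
f 24 26 22
f 25 19 27
f 25 27 26
f 26 27 28
f 26 28 22
f 27 19 29
f 27 29 28
f 28 29 30
f 28 30 22
f 29 19 31
f 29 31 30
f 30 31 32
f 30 32 22
f 31 19 33
f 31 33 32
f 32 33 34
f 32 34 22
f 33 19 35
f 33 35 34
f 34 35 36
f 34 36 22
f 35 19 37
f 35 37 36
f 36 37 38
f 36 38 22
f 37 19 20
f 37 20 38
f 38 20 21
f 38 21 22



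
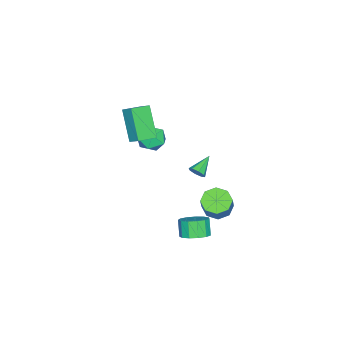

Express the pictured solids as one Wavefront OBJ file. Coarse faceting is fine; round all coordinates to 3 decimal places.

v -2.104 -1.251 0.724
v -1.314 -1.414 0.249
v -1.626 -2.166 1.831
v -0.836 -2.329 1.356
v -0.993 -1.484 1.727
v -1.289 -0.919 1.042
v -1.651 -2.661 1.038
v -1.947 -2.096 0.353
v -1.034 -2.285 0.442
v -0.628 -1.558 0.868
v -2.312 -2.022 1.212
v -1.906 -1.295 1.638
v 1.015 2.156 -3.888
v 1.574 2.615 -3.422
v 1.083 2.284 -2.507
v 0.525 1.824 -2.972
v 1.2 2.909 -3.516
v 0.71 2.578 -2.601
v 0.768 2.964 -3.728
v 0.277 2.632 -2.812
v 0.414 2.762 -3.99
v -0.076 2.431 -3.075
v 0.251 2.368 -4.22
v -0.239 2.037 -3.305
v 0.331 1.906 -4.345
v -0.16 1.575 -3.429
v 0.628 1.524 -4.324
v 0.137 1.193 -3.409
v 1.048 1.342 -4.165
v 0.557 1.011 -3.249
v 1.457 1.419 -3.917
v 0.967 1.087 -3.002
v 1.727 1.729 -3.661
v 1.236 1.398 -2.745
v 1.77 2.175 -3.476
v 1.28 1.844 -2.561
v -0.775 -1.637 1.618
v -1.716 -2.571 3.298
v -0.514 -0.946 2.149
v -1.454 -1.88 3.829
v 0.254 -2.22 1.871
v -0.686 -3.154 3.551
v 0.516 -1.529 2.402
v -0.425 -2.463 4.082
v -2.787 1.665 -4.6
v -2.124 2.02 -5.096
v -1.351 2.31 -3.855
v -2.013 1.955 -3.36
v -2.595 2.488 -4.911
v -1.822 2.777 -3.671
v -3.178 2.474 -4.545
v -2.405 2.763 -3.304
v -3.532 1.986 -4.211
v -2.759 2.275 -2.97
v -3.449 1.31 -4.105
v -2.676 1.6 -2.864
v -2.978 0.843 -4.289
v -2.205 1.132 -3.049
v -2.395 0.857 -4.656
v -1.622 1.146 -3.415
v -2.041 1.345 -4.99
v -1.268 1.634 -3.749
v -2.823 0.333 -2.17
v -2.593 0.166 -1.711
v -3.997 0.527 -1.51
v -2.557 0.574 -1.767
v -2.677 0.84 -2.059
v -2.883 0.81 -2.416
v -3.054 0.5 -2.629
v -3.09 0.092 -2.573
v -2.97 -0.175 -2.281
v -2.764 -0.144 -1.924
f 1 12 6
f 1 6 2
f 1 2 8
f 1 8 11
f 1 11 12
f 2 6 10
f 6 12 5
f 12 11 3
f 11 8 7
f 8 2 9
f 4 10 5
f 4 5 3
f 4 3 7
f 4 7 9
f 4 9 10
f 5 10 6
f 3 5 12
f 7 3 11
f 9 7 8
f 10 9 2
f 14 13 17
f 14 17 15
f 15 17 18
f 15 18 16
f 17 13 19
f 17 19 18
f 18 19 20
f 18 20 16
f 19 13 21
f 19 21 20
f 20 21 22
f 20 22 16
f 21 13 23
f 21 23 22
f 22 23 24
f 22 24 16
f 23 13 25
f 23 25 24
f 24 25 26
f 24 26 16
f 25 13 27
f 25 27 26
f 26 27 28
f 26 28 16
f 27 13 29
f 27 29 28
f 28 29 30
f 28 30 16
f 29 13 31
f 29 31 30
f 30 31 32
f 30 32 16
f 31 13 33
f 31 33 32
f 32 33 34
f 32 34 16
f 33 13 35
f 33 35 34
f 34 35 36
f 34 36 16
f 35 13 14
f 35 14 36
f 36 14 15
f 36 15 16
f 38 40 37
f 41 38 37
f 37 40 39
f 39 41 37
f 38 44 40
f 42 38 41
f 42 44 38
f 40 44 39
f 43 41 39
f 39 44 43
f 43 42 41
f 44 42 43
f 46 45 49
f 46 49 47
f 47 49 50
f 47 50 48
f 49 45 51
f 49 51 50
f 50 51 52
f 50 52 48
f 51 45 53
f 51 53 52
f 52 53 54
f 52 54 48
f 53 45 55
f 53 55 54
f 54 55 56
f 54 56 48
f 55 45 57
f 55 57 56
f 56 57 58
f 56 58 48
f 57 45 59
f 57 59 58
f 58 59 60
f 58 60 48
f 59 45 61
f 59 61 60
f 60 61 62
f 60 62 48
f 61 45 46
f 61 46 62
f 62 46 47
f 62 47 48
f 64 63 66
f 64 66 65
f 66 63 67
f 66 67 65
f 67 63 68
f 67 68 65
f 68 63 69
f 68 69 65
f 69 63 70
f 69 70 65
f 70 63 71
f 70 71 65
f 71 63 72
f 71 72 65
f 72 63 64
f 72 64 65



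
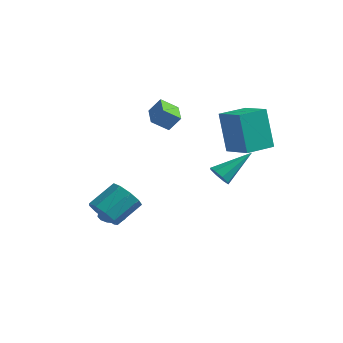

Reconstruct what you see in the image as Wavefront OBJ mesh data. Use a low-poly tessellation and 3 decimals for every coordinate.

v 2.234 -0.933 0.56
v 2.778 -1.088 0.393
v 2.946 0.433 1.62
v 2.594 -0.779 0.119
v 2.199 -0.561 0.104
v 1.824 -0.561 0.356
v 1.69 -0.779 0.727
v 1.874 -1.087 1.001
v 2.269 -1.305 1.017
v 2.644 -1.305 0.765
v -2.717 2.278 0.769
v -3.272 1.681 1.347
v -3.534 3.197 0.933
v -4.09 2.599 1.511
v -2.25 2.561 1.509
v -2.806 1.963 2.087
v -3.068 3.479 1.673
v -3.623 2.882 2.251
v 1.133 1.205 0.917
v 0.568 1.413 2.939
v 1.579 2.595 0.899
v 1.015 2.803 2.921
v 2.485 0.777 1.339
v 1.921 0.985 3.361
v 2.932 2.167 1.321
v 2.367 2.375 3.343
v -3.1 -1.438 -3.261
v -2.492 -1.552 -3.378
v -2.84 -1.562 -1.779
v -2.512 -1.228 -3.347
v -2.69 -0.96 -3.293
v -2.978 -0.821 -3.231
v -3.299 -0.846 -3.177
v -3.566 -1.03 -3.145
v -3.709 -1.323 -3.145
v -3.688 -1.647 -3.175
v -3.51 -1.915 -3.229
v -3.222 -2.055 -3.291
v -2.902 -2.03 -3.346
v -2.634 -1.846 -3.377
v -2.145 -3.25 -2.093
v -1.335 -3.506 -2.104
v -0.945 -2.306 -1.257
v -1.755 -2.05 -1.247
v -1.438 -3.155 -2.555
v -1.048 -1.954 -1.708
v -1.872 -2.848 -2.79
v -1.482 -1.647 -1.944
v -2.434 -2.729 -2.7
v -2.044 -1.528 -1.853
v -2.861 -2.854 -2.325
v -2.471 -1.654 -1.479
v -2.953 -3.165 -1.842
v -2.563 -1.964 -0.996
v -2.667 -3.516 -1.477
v -2.277 -2.315 -0.63
v -2.137 -3.742 -1.4
v -1.747 -2.541 -0.553
v -1.611 -3.738 -1.647
v -1.221 -2.538 -0.801
f 2 1 4
f 2 4 3
f 4 1 5
f 4 5 3
f 5 1 6
f 5 6 3
f 6 1 7
f 6 7 3
f 7 1 8
f 7 8 3
f 8 1 9
f 8 9 3
f 9 1 10
f 9 10 3
f 10 1 2
f 10 2 3
f 12 14 11
f 15 12 11
f 11 14 13
f 13 15 11
f 12 18 14
f 16 12 15
f 16 18 12
f 14 18 13
f 17 15 13
f 13 18 17
f 17 16 15
f 18 16 17
f 20 22 19
f 23 20 19
f 19 22 21
f 21 23 19
f 20 26 22
f 24 20 23
f 24 26 20
f 22 26 21
f 25 23 21
f 21 26 25
f 25 24 23
f 26 24 25
f 28 27 30
f 28 30 29
f 30 27 31
f 30 31 29
f 31 27 32
f 31 32 29
f 32 27 33
f 32 33 29
f 33 27 34
f 33 34 29
f 34 27 35
f 34 35 29
f 35 27 36
f 35 36 29
f 36 27 37
f 36 37 29
f 37 27 38
f 37 38 29
f 38 27 39
f 38 39 29
f 39 27 40
f 39 40 29
f 40 27 28
f 40 28 29
f 42 41 45
f 42 45 43
f 43 45 46
f 43 46 44
f 45 41 47
f 45 47 46
f 46 47 48
f 46 48 44
f 47 41 49
f 47 49 48
f 48 49 50
f 48 50 44
f 49 41 51
f 49 51 50
f 50 51 52
f 50 52 44
f 51 41 53
f 51 53 52
f 52 53 54
f 52 54 44
f 53 41 55
f 53 55 54
f 54 55 56
f 54 56 44
f 55 41 57
f 55 57 56
f 56 57 58
f 56 58 44
f 57 41 59
f 57 59 58
f 58 59 60
f 58 60 44
f 59 41 42
f 59 42 60
f 60 42 43
f 60 43 44



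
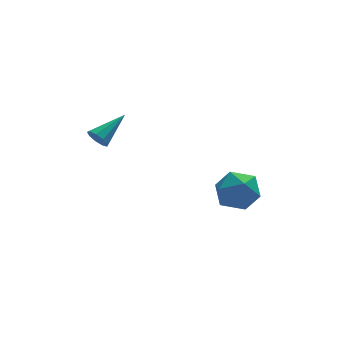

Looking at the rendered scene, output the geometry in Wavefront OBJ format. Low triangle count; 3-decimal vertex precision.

v -4.106 0.708 3.125
v -3.745 0.459 2.716
v -2.654 1.452 3.955
v -3.863 0.831 2.591
v -4.096 1.146 2.715
v -4.333 1.255 3.031
v -4.464 1.109 3.392
v -4.427 0.775 3.628
v -4.24 0.41 3.628
v -3.991 0.184 3.394
v -3.795 0.203 3.034
v 2.303 0.497 -0.518
v 2.929 -0.278 -1.146
v 0.991 -0.842 -0.174
v 1.617 -1.617 -0.802
v 2.025 -1.232 0.233
v 2.836 -0.405 0.021
v 1.084 -0.715 -1.341
v 1.895 0.112 -1.553
v 2.176 -1.027 -1.655
v 2.757 -1.346 -0.682
v 1.163 0.226 -0.638
v 1.744 -0.093 0.335
f 2 1 4
f 2 4 3
f 4 1 5
f 4 5 3
f 5 1 6
f 5 6 3
f 6 1 7
f 6 7 3
f 7 1 8
f 7 8 3
f 8 1 9
f 8 9 3
f 9 1 10
f 9 10 3
f 10 1 11
f 10 11 3
f 11 1 2
f 11 2 3
f 12 23 17
f 12 17 13
f 12 13 19
f 12 19 22
f 12 22 23
f 13 17 21
f 17 23 16
f 23 22 14
f 22 19 18
f 19 13 20
f 15 21 16
f 15 16 14
f 15 14 18
f 15 18 20
f 15 20 21
f 16 21 17
f 14 16 23
f 18 14 22
f 20 18 19
f 21 20 13



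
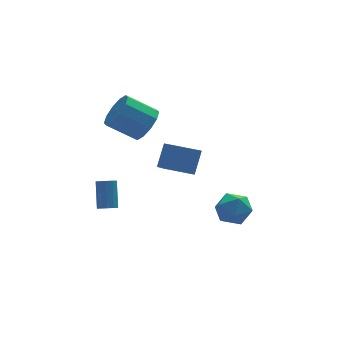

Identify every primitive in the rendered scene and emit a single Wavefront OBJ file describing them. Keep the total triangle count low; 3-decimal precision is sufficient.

v 0.791 -3.108 1.514
v 0.562 -4.834 2.559
v -0.506 -2.693 1.916
v -0.735 -4.419 2.961
v 1.315 -2.521 2.599
v 1.086 -4.247 3.644
v 0.018 -2.106 3.001
v -0.211 -3.832 4.046
v -0.212 -0.23 3.159
v 0.348 -0.318 3.983
v -0.988 0.182 4.945
v -1.548 0.27 4.121
v 0.411 0.259 3.77
v -0.925 0.759 4.732
v 0.235 0.649 3.324
v -1.1 1.149 4.286
v -0.111 0.704 2.815
v -1.447 1.203 3.777
v -0.496 0.402 2.437
v -1.831 0.901 3.399
v -0.772 -0.142 2.335
v -2.108 0.358 3.297
v -0.835 -0.719 2.548
v -2.171 -0.219 3.51
v -0.66 -1.109 2.994
v -1.995 -0.609 3.956
v -0.313 -1.163 3.503
v -1.649 -0.664 4.465
v 0.071 -0.861 3.881
v -1.264 -0.362 4.843
v 3.508 -1.673 -2.07
v 4.034 -2.241 -1.439
v 2.486 -2.899 -2.321
v 3.012 -3.467 -1.69
v 2.485 -2.692 -1.344
v 3.117 -1.934 -1.189
v 3.403 -3.206 -2.571
v 4.035 -2.448 -2.416
v 3.969 -3.188 -1.749
v 3.402 -2.871 -0.99
v 3.118 -2.269 -2.77
v 2.551 -1.952 -2.011
v -2.155 -0.128 -2.306
v -1.643 -0.12 -2.396
v -1.433 0.776 -1.125
v -1.945 0.768 -1.034
v -1.775 0.129 -2.55
v -1.565 1.026 -1.279
v -2.053 0.28 -2.611
v -1.842 1.177 -1.339
v -2.369 0.275 -2.555
v -2.158 1.172 -1.283
v -2.604 0.116 -2.404
v -2.393 1.012 -1.132
v -2.667 -0.136 -2.215
v -2.457 0.76 -0.944
v -2.535 -0.386 -2.061
v -2.325 0.511 -0.79
v -2.258 -0.537 -2.001
v -2.047 0.36 -0.729
v -1.942 -0.532 -2.057
v -1.731 0.365 -0.785
v -1.707 -0.372 -2.208
v -1.496 0.524 -0.936
f 2 4 1
f 5 2 1
f 1 4 3
f 3 5 1
f 2 8 4
f 6 2 5
f 6 8 2
f 4 8 3
f 7 5 3
f 3 8 7
f 7 6 5
f 8 6 7
f 10 9 13
f 10 13 11
f 11 13 14
f 11 14 12
f 13 9 15
f 13 15 14
f 14 15 16
f 14 16 12
f 15 9 17
f 15 17 16
f 16 17 18
f 16 18 12
f 17 9 19
f 17 19 18
f 18 19 20
f 18 20 12
f 19 9 21
f 19 21 20
f 20 21 22
f 20 22 12
f 21 9 23
f 21 23 22
f 22 23 24
f 22 24 12
f 23 9 25
f 23 25 24
f 24 25 26
f 24 26 12
f 25 9 27
f 25 27 26
f 26 27 28
f 26 28 12
f 27 9 29
f 27 29 28
f 28 29 30
f 28 30 12
f 29 9 10
f 29 10 30
f 30 10 11
f 30 11 12
f 31 42 36
f 31 36 32
f 31 32 38
f 31 38 41
f 31 41 42
f 32 36 40
f 36 42 35
f 42 41 33
f 41 38 37
f 38 32 39
f 34 40 35
f 34 35 33
f 34 33 37
f 34 37 39
f 34 39 40
f 35 40 36
f 33 35 42
f 37 33 41
f 39 37 38
f 40 39 32
f 44 43 47
f 44 47 45
f 45 47 48
f 45 48 46
f 47 43 49
f 47 49 48
f 48 49 50
f 48 50 46
f 49 43 51
f 49 51 50
f 50 51 52
f 50 52 46
f 51 43 53
f 51 53 52
f 52 53 54
f 52 54 46
f 53 43 55
f 53 55 54
f 54 55 56
f 54 56 46
f 55 43 57
f 55 57 56
f 56 57 58
f 56 58 46
f 57 43 59
f 57 59 58
f 58 59 60
f 58 60 46
f 59 43 61
f 59 61 60
f 60 61 62
f 60 62 46
f 61 43 63
f 61 63 62
f 62 63 64
f 62 64 46
f 63 43 44
f 63 44 64
f 64 44 45
f 64 45 46



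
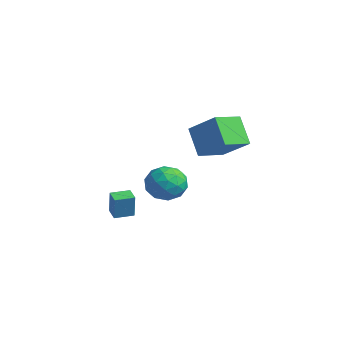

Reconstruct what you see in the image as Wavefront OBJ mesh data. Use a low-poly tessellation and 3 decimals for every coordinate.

v -3.595 4.006 -1.574
v -3.136 3.595 -0.545
v -3.924 2.185 -2.155
v -3.465 1.774 -1.126
v -4.512 2.357 -1.124
v -4.309 3.483 -0.765
v -2.751 2.297 -1.935
v -2.548 3.423 -1.576
v -2.614 2.539 -0.768
v -3.703 2.576 -0.268
v -3.357 3.204 -2.432
v -4.446 3.241 -1.932
v -3.337 3.96 -1.009
v -3.723 1.82 -1.691
v -4.339 2.162 -1.69
v -4.069 1.921 -1.086
v -4.026 3.894 -1.138
v -3.756 3.653 -0.534
v -4.565 2.925 -0.874
v -3.304 2.127 -2.166
v -3.034 1.886 -1.562
v -2.991 3.859 -1.614
v -2.721 3.618 -1.01
v -2.495 2.855 -1.826
v -2.76 3.098 -0.535
v -2.954 2.028 -0.877
v -2.534 2.336 -1.352
v -2.414 2.997 -1.141
v -3.4 3.12 -0.241
v -3.593 2.05 -0.582
v -4.209 2.392 -0.581
v -4.089 3.054 -0.37
v -3.093 2.499 -0.372
v -3.467 3.73 -2.118
v -3.66 2.66 -2.459
v -2.971 2.726 -2.33
v -2.851 3.388 -2.119
v -4.106 3.752 -1.823
v -4.3 2.682 -2.165
v -4.646 2.783 -1.559
v -4.526 3.444 -1.348
v -3.967 3.281 -2.328
v -4.27 0.01 -3.029
v -3.966 -0.086 -1.625
v -4.115 1.078 -2.99
v -3.811 0.983 -1.586
v -3.449 -0.103 -3.214
v -3.145 -0.198 -1.81
v -3.294 0.966 -3.175
v -2.99 0.87 -1.771
v 0.28 2.197 3.907
v 1.826 2.827 5.08
v -0.104 3.775 3.566
v 1.442 4.405 4.738
v 1.378 2.155 2.482
v 2.924 2.785 3.654
v 0.994 3.733 2.14
v 2.54 4.363 3.313
f 1 38 17
f 38 12 41
f 17 41 6
f 38 41 17
f 1 17 13
f 17 6 18
f 13 18 2
f 17 18 13
f 1 13 22
f 13 2 23
f 22 23 8
f 13 23 22
f 1 22 34
f 22 8 37
f 34 37 11
f 22 37 34
f 1 34 38
f 34 11 42
f 38 42 12
f 34 42 38
f 2 18 29
f 18 6 32
f 29 32 10
f 18 32 29
f 6 41 19
f 41 12 40
f 19 40 5
f 41 40 19
f 12 42 39
f 42 11 35
f 39 35 3
f 42 35 39
f 11 37 36
f 37 8 24
f 36 24 7
f 37 24 36
f 8 23 28
f 23 2 25
f 28 25 9
f 23 25 28
f 4 30 16
f 30 10 31
f 16 31 5
f 30 31 16
f 4 16 14
f 16 5 15
f 14 15 3
f 16 15 14
f 4 14 21
f 14 3 20
f 21 20 7
f 14 20 21
f 4 21 26
f 21 7 27
f 26 27 9
f 21 27 26
f 4 26 30
f 26 9 33
f 30 33 10
f 26 33 30
f 5 31 19
f 31 10 32
f 19 32 6
f 31 32 19
f 3 15 39
f 15 5 40
f 39 40 12
f 15 40 39
f 7 20 36
f 20 3 35
f 36 35 11
f 20 35 36
f 9 27 28
f 27 7 24
f 28 24 8
f 27 24 28
f 10 33 29
f 33 9 25
f 29 25 2
f 33 25 29
f 44 46 43
f 47 44 43
f 43 46 45
f 45 47 43
f 44 50 46
f 48 44 47
f 48 50 44
f 46 50 45
f 49 47 45
f 45 50 49
f 49 48 47
f 50 48 49
f 52 54 51
f 55 52 51
f 51 54 53
f 53 55 51
f 52 58 54
f 56 52 55
f 56 58 52
f 54 58 53
f 57 55 53
f 53 58 57
f 57 56 55
f 58 56 57



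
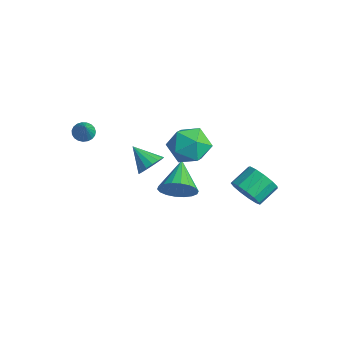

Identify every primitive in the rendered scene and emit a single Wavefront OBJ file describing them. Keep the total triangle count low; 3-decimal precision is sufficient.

v 2.325 2.767 0.602
v 3.103 2.967 0.499
v 2.934 3.912 1.056
v 2.155 3.713 1.158
v 2.878 3.138 0.141
v 2.709 4.083 0.697
v 2.477 3.191 -0.072
v 2.308 4.136 0.485
v 2.028 3.11 -0.07
v 1.859 4.055 0.487
v 1.673 2.92 0.145
v 1.504 3.865 0.701
v 1.525 2.681 0.505
v 1.356 3.627 1.061
v 1.631 2.47 0.896
v 1.461 3.416 1.452
v 1.957 2.354 1.193
v 1.787 3.299 1.749
v 2.399 2.368 1.303
v 2.23 3.314 1.859
v 2.818 2.509 1.19
v 2.649 3.455 1.746
v 3.081 2.733 0.89
v 2.912 3.678 1.447
v -0.621 -0.045 1.41
v -0.173 -0.22 1.891
v -1.559 -0.415 2.15
v -0.243 0.091 1.959
v -0.399 0.371 1.9
v -0.606 0.555 1.729
v -0.816 0.602 1.486
v -0.982 0.5 1.225
v -1.065 0.273 1.006
v -1.047 -0.026 0.88
v -0.93 -0.33 0.876
v -0.743 -0.569 0.994
v -0.528 -0.688 1.207
v -0.335 -0.66 1.467
v -0.206 -0.491 1.714
v -0.393 1.096 -0.475
v 0.177 1.339 0.15
v -1.607 1.964 0.295
v 0.213 1.624 -0.116
v 0.128 1.805 -0.453
v -0.059 1.845 -0.794
v -0.313 1.737 -1.072
v -0.582 1.502 -1.232
v -0.814 1.186 -1.242
v -0.962 0.853 -1.1
v -0.998 0.568 -0.834
v -0.914 0.387 -0.497
v -0.726 0.347 -0.156
v -0.472 0.455 0.123
v -0.203 0.69 0.283
v 0.029 1.005 0.292
v 0.85 1.572 3.546
v 1.826 1.467 3.782
v 0.654 -0.047 3.638
v 1.63 -0.152 3.874
v 0.995 0.277 4.531
v 1.116 1.278 4.474
v 1.364 0.142 2.946
v 1.485 1.143 2.889
v 2.143 0.584 3.411
v 1.915 0.667 4.391
v 0.565 0.753 3.029
v 0.337 0.836 4.009
v -2.268 -2.313 3.307
v -1.954 -1.952 3.161
v -1.532 -2.587 4.213
v -2.079 -1.85 3.293
v -2.236 -1.829 3.427
v -2.399 -1.891 3.54
v -2.539 -2.026 3.613
v -2.633 -2.21 3.633
v -2.663 -2.413 3.597
v -2.625 -2.598 3.51
v -2.526 -2.734 3.388
v -2.382 -2.797 3.252
v -2.218 -2.776 3.126
v -2.063 -2.676 3.03
v -1.944 -2.512 2.983
v -1.88 -2.314 2.991
v -1.884 -2.116 3.054
f 2 1 5
f 2 5 3
f 3 5 6
f 3 6 4
f 5 1 7
f 5 7 6
f 6 7 8
f 6 8 4
f 7 1 9
f 7 9 8
f 8 9 10
f 8 10 4
f 9 1 11
f 9 11 10
f 10 11 12
f 10 12 4
f 11 1 13
f 11 13 12
f 12 13 14
f 12 14 4
f 13 1 15
f 13 15 14
f 14 15 16
f 14 16 4
f 15 1 17
f 15 17 16
f 16 17 18
f 16 18 4
f 17 1 19
f 17 19 18
f 18 19 20
f 18 20 4
f 19 1 21
f 19 21 20
f 20 21 22
f 20 22 4
f 21 1 23
f 21 23 22
f 22 23 24
f 22 24 4
f 23 1 2
f 23 2 24
f 24 2 3
f 24 3 4
f 26 25 28
f 26 28 27
f 28 25 29
f 28 29 27
f 29 25 30
f 29 30 27
f 30 25 31
f 30 31 27
f 31 25 32
f 31 32 27
f 32 25 33
f 32 33 27
f 33 25 34
f 33 34 27
f 34 25 35
f 34 35 27
f 35 25 36
f 35 36 27
f 36 25 37
f 36 37 27
f 37 25 38
f 37 38 27
f 38 25 39
f 38 39 27
f 39 25 26
f 39 26 27
f 41 40 43
f 41 43 42
f 43 40 44
f 43 44 42
f 44 40 45
f 44 45 42
f 45 40 46
f 45 46 42
f 46 40 47
f 46 47 42
f 47 40 48
f 47 48 42
f 48 40 49
f 48 49 42
f 49 40 50
f 49 50 42
f 50 40 51
f 50 51 42
f 51 40 52
f 51 52 42
f 52 40 53
f 52 53 42
f 53 40 54
f 53 54 42
f 54 40 55
f 54 55 42
f 55 40 41
f 55 41 42
f 56 67 61
f 56 61 57
f 56 57 63
f 56 63 66
f 56 66 67
f 57 61 65
f 61 67 60
f 67 66 58
f 66 63 62
f 63 57 64
f 59 65 60
f 59 60 58
f 59 58 62
f 59 62 64
f 59 64 65
f 60 65 61
f 58 60 67
f 62 58 66
f 64 62 63
f 65 64 57
f 69 68 71
f 69 71 70
f 71 68 72
f 71 72 70
f 72 68 73
f 72 73 70
f 73 68 74
f 73 74 70
f 74 68 75
f 74 75 70
f 75 68 76
f 75 76 70
f 76 68 77
f 76 77 70
f 77 68 78
f 77 78 70
f 78 68 79
f 78 79 70
f 79 68 80
f 79 80 70
f 80 68 81
f 80 81 70
f 81 68 82
f 81 82 70
f 82 68 83
f 82 83 70
f 83 68 84
f 83 84 70
f 84 68 69
f 84 69 70



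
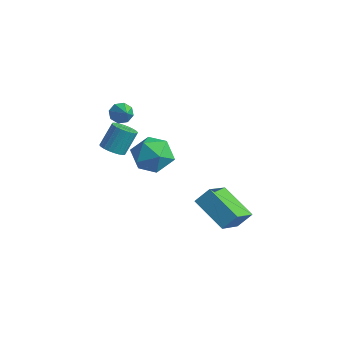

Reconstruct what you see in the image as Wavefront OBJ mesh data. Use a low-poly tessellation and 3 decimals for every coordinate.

v -3.717 -0.055 -1.692
v -3.276 0.382 -1.992
v -3.222 1.153 -0.788
v -3.663 0.715 -0.488
v -3.512 0.495 -2.054
v -3.459 1.266 -0.85
v -3.78 0.524 -2.06
v -3.726 1.295 -0.857
v -4.038 0.465 -2.011
v -3.984 1.236 -0.808
v -4.247 0.327 -1.913
v -4.193 1.098 -0.71
v -4.375 0.13 -1.781
v -4.322 0.901 -0.578
v -4.403 -0.095 -1.636
v -4.35 0.676 -0.433
v -4.327 -0.314 -1.499
v -4.273 0.457 -0.296
v -4.158 -0.493 -1.392
v -4.104 0.278 -0.188
v -3.921 -0.606 -1.33
v -3.868 0.165 -0.126
v -3.654 -0.635 -1.323
v -3.6 0.136 -0.12
v -3.396 -0.576 -1.372
v -3.342 0.195 -0.169
v -3.187 -0.438 -1.47
v -3.133 0.333 -0.267
v -3.058 -0.241 -1.602
v -3.005 0.53 -0.399
v -3.03 -0.016 -1.747
v -2.977 0.755 -0.544
v -3.107 0.203 -1.884
v -3.053 0.974 -0.681
v 1.319 0.609 -3.021
v 1.696 1.208 -2.272
v 0.795 2.139 -3.98
v 1.172 2.738 -3.231
v 3.148 0.642 -3.969
v 3.525 1.241 -3.22
v 2.624 2.172 -4.928
v 3.001 2.771 -4.179
v -3.63 0.464 0.725
v -3.251 0.547 0.241
v -2.67 -0.004 1.395
v -3.266 0.926 0.527
v -3.495 1.033 0.929
v -3.802 0.807 1.211
v -4.008 0.38 1.209
v -3.993 0.002 0.923
v -3.765 -0.106 0.521
v -3.457 0.12 0.239
v -3.438 2.023 -1.648
v -2.282 2.169 -1.418
v -2.998 0.951 -3.182
v -1.842 1.097 -2.952
v -2.514 0.44 -2.226
v -2.786 1.102 -1.277
v -2.494 2.018 -3.323
v -2.766 2.68 -2.374
v -1.698 2.165 -2.453
v -1.711 1.19 -1.775
v -3.569 1.93 -2.825
v -3.582 0.955 -2.147
f 2 1 5
f 2 5 3
f 3 5 6
f 3 6 4
f 5 1 7
f 5 7 6
f 6 7 8
f 6 8 4
f 7 1 9
f 7 9 8
f 8 9 10
f 8 10 4
f 9 1 11
f 9 11 10
f 10 11 12
f 10 12 4
f 11 1 13
f 11 13 12
f 12 13 14
f 12 14 4
f 13 1 15
f 13 15 14
f 14 15 16
f 14 16 4
f 15 1 17
f 15 17 16
f 16 17 18
f 16 18 4
f 17 1 19
f 17 19 18
f 18 19 20
f 18 20 4
f 19 1 21
f 19 21 20
f 20 21 22
f 20 22 4
f 21 1 23
f 21 23 22
f 22 23 24
f 22 24 4
f 23 1 25
f 23 25 24
f 24 25 26
f 24 26 4
f 25 1 27
f 25 27 26
f 26 27 28
f 26 28 4
f 27 1 29
f 27 29 28
f 28 29 30
f 28 30 4
f 29 1 31
f 29 31 30
f 30 31 32
f 30 32 4
f 31 1 33
f 31 33 32
f 32 33 34
f 32 34 4
f 33 1 2
f 33 2 34
f 34 2 3
f 34 3 4
f 36 38 35
f 39 36 35
f 35 38 37
f 37 39 35
f 36 42 38
f 40 36 39
f 40 42 36
f 38 42 37
f 41 39 37
f 37 42 41
f 41 40 39
f 42 40 41
f 44 43 46
f 44 46 45
f 46 43 47
f 46 47 45
f 47 43 48
f 47 48 45
f 48 43 49
f 48 49 45
f 49 43 50
f 49 50 45
f 50 43 51
f 50 51 45
f 51 43 52
f 51 52 45
f 52 43 44
f 52 44 45
f 53 64 58
f 53 58 54
f 53 54 60
f 53 60 63
f 53 63 64
f 54 58 62
f 58 64 57
f 64 63 55
f 63 60 59
f 60 54 61
f 56 62 57
f 56 57 55
f 56 55 59
f 56 59 61
f 56 61 62
f 57 62 58
f 55 57 64
f 59 55 63
f 61 59 60
f 62 61 54



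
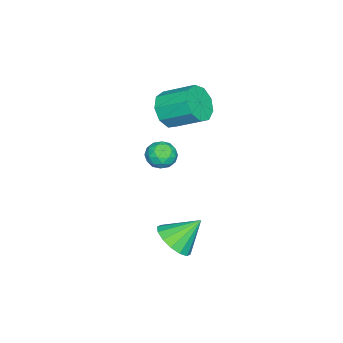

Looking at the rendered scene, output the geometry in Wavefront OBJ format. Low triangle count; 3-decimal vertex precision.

v -1.29 -0.356 -0.472
v -0.738 -0.552 -0.968
v -2.022 -1.248 -0.932
v -1.47 -1.444 -1.428
v -1.377 -1.577 -0.678
v -0.924 -1.026 -0.394
v -1.836 -0.774 -1.506
v -1.383 -0.223 -1.222
v -1.076 -0.811 -1.607
v -0.792 -1.307 -1.096
v -1.968 -0.493 -0.804
v -1.684 -0.989 -0.293
v -0.95 -0.376 -0.68
v -1.81 -1.424 -1.22
v -1.755 -1.503 -0.779
v -1.431 -1.618 -1.071
v -1.059 -0.654 -0.342
v -0.735 -0.77 -0.634
v -1.11 -1.372 -0.463
v -2.025 -1.03 -1.266
v -1.701 -1.146 -1.558
v -1.329 -0.182 -0.829
v -1.005 -0.297 -1.121
v -1.65 -0.428 -1.437
v -0.824 -0.643 -1.347
v -1.254 -1.167 -1.617
v -1.469 -0.773 -1.663
v -1.203 -0.449 -1.496
v -0.657 -0.935 -1.046
v -1.087 -1.459 -1.317
v -1.032 -1.538 -0.876
v -0.767 -1.213 -0.709
v -0.855 -1.087 -1.422
v -1.673 -0.341 -0.583
v -2.103 -0.865 -0.854
v -1.993 -0.587 -1.191
v -1.728 -0.262 -1.024
v -1.506 -0.633 -0.283
v -1.936 -1.157 -0.553
v -1.557 -1.351 -0.404
v -1.291 -1.027 -0.237
v -1.905 -0.713 -0.478
v 1.689 1 -3.746
v 2.122 0.453 -3.015
v 0.991 1.96 -2.614
v 2.466 0.831 -3.123
v 2.603 1.254 -3.398
v 2.494 1.609 -3.767
v 2.17 1.801 -4.129
v 1.717 1.778 -4.389
v 1.256 1.546 -4.477
v 0.912 1.168 -4.368
v 0.775 0.745 -4.093
v 0.884 0.39 -3.725
v 1.208 0.199 -3.362
v 1.661 0.222 -3.102
v -3.668 -1.559 0.284
v -2.883 -1.866 0.841
v -2.908 -0.348 1.713
v -3.692 -0.041 1.156
v -2.658 -1.538 0.276
v -2.683 -0.02 1.148
v -2.905 -1.219 -0.285
v -2.93 0.298 0.587
v -3.509 -1.06 -0.58
v -3.534 0.457 0.292
v -4.187 -1.134 -0.47
v -4.212 0.384 0.401
v -4.622 -1.406 -0.008
v -4.647 0.111 0.864
v -4.61 -1.75 0.591
v -4.635 -0.233 1.463
v -4.157 -2.005 1.047
v -4.182 -0.487 1.918
v -3.475 -2.05 1.145
v -3.5 -0.533 2.017
f 1 38 17
f 38 12 41
f 17 41 6
f 38 41 17
f 1 17 13
f 17 6 18
f 13 18 2
f 17 18 13
f 1 13 22
f 13 2 23
f 22 23 8
f 13 23 22
f 1 22 34
f 22 8 37
f 34 37 11
f 22 37 34
f 1 34 38
f 34 11 42
f 38 42 12
f 34 42 38
f 2 18 29
f 18 6 32
f 29 32 10
f 18 32 29
f 6 41 19
f 41 12 40
f 19 40 5
f 41 40 19
f 12 42 39
f 42 11 35
f 39 35 3
f 42 35 39
f 11 37 36
f 37 8 24
f 36 24 7
f 37 24 36
f 8 23 28
f 23 2 25
f 28 25 9
f 23 25 28
f 4 30 16
f 30 10 31
f 16 31 5
f 30 31 16
f 4 16 14
f 16 5 15
f 14 15 3
f 16 15 14
f 4 14 21
f 14 3 20
f 21 20 7
f 14 20 21
f 4 21 26
f 21 7 27
f 26 27 9
f 21 27 26
f 4 26 30
f 26 9 33
f 30 33 10
f 26 33 30
f 5 31 19
f 31 10 32
f 19 32 6
f 31 32 19
f 3 15 39
f 15 5 40
f 39 40 12
f 15 40 39
f 7 20 36
f 20 3 35
f 36 35 11
f 20 35 36
f 9 27 28
f 27 7 24
f 28 24 8
f 27 24 28
f 10 33 29
f 33 9 25
f 29 25 2
f 33 25 29
f 44 43 46
f 44 46 45
f 46 43 47
f 46 47 45
f 47 43 48
f 47 48 45
f 48 43 49
f 48 49 45
f 49 43 50
f 49 50 45
f 50 43 51
f 50 51 45
f 51 43 52
f 51 52 45
f 52 43 53
f 52 53 45
f 53 43 54
f 53 54 45
f 54 43 55
f 54 55 45
f 55 43 56
f 55 56 45
f 56 43 44
f 56 44 45
f 58 57 61
f 58 61 59
f 59 61 62
f 59 62 60
f 61 57 63
f 61 63 62
f 62 63 64
f 62 64 60
f 63 57 65
f 63 65 64
f 64 65 66
f 64 66 60
f 65 57 67
f 65 67 66
f 66 67 68
f 66 68 60
f 67 57 69
f 67 69 68
f 68 69 70
f 68 70 60
f 69 57 71
f 69 71 70
f 70 71 72
f 70 72 60
f 71 57 73
f 71 73 72
f 72 73 74
f 72 74 60
f 73 57 75
f 73 75 74
f 74 75 76
f 74 76 60
f 75 57 58
f 75 58 76
f 76 58 59
f 76 59 60



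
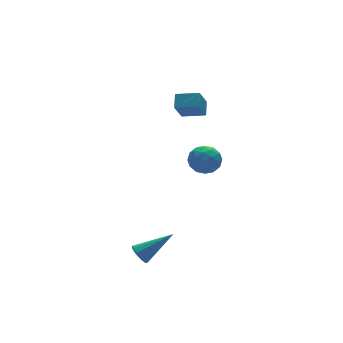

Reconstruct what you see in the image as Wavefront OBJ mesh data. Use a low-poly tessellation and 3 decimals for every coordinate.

v -3.404 -1.214 -3.764
v -3.076 -0.747 -4.074
v -1.696 -1.626 -2.576
v -3.282 -0.577 -3.718
v -3.546 -0.706 -3.384
v -3.743 -1.073 -3.227
v -3.781 -1.506 -3.322
v -3.643 -1.802 -3.623
v -3.393 -1.824 -3.99
v -3.148 -1.56 -4.251
v -3.023 -1.135 -4.284
v 2.496 4.125 -1.97
v 3.095 4.203 -1.201
v 3.425 2.997 -2.579
v 4.024 3.075 -1.81
v 3.128 2.7 -1.696
v 2.554 3.397 -1.32
v 3.966 3.803 -2.46
v 3.392 4.5 -2.084
v 4.003 4.004 -1.504
v 3.486 3.323 -1.032
v 3.034 3.877 -2.748
v 2.517 3.196 -2.276
v 2.714 4.263 -1.532
v 3.806 2.937 -2.248
v 3.279 2.717 -2.181
v 3.631 2.763 -1.729
v 2.396 3.789 -1.602
v 2.748 3.835 -1.15
v 2.768 2.952 -1.44
v 3.772 3.365 -2.63
v 4.124 3.411 -2.178
v 2.889 4.437 -2.051
v 3.241 4.483 -1.599
v 3.752 4.248 -2.34
v 3.6 4.192 -1.258
v 4.146 3.529 -1.616
v 4.112 3.957 -1.999
v 3.775 4.366 -1.777
v 3.296 3.791 -0.981
v 3.842 3.129 -1.338
v 3.315 2.908 -1.271
v 2.978 3.318 -1.05
v 3.83 3.674 -1.159
v 2.678 4.071 -2.442
v 3.224 3.409 -2.799
v 3.542 3.882 -2.73
v 3.205 4.292 -2.509
v 2.374 3.671 -2.164
v 2.92 3.008 -2.522
v 2.745 2.834 -2.003
v 2.408 3.243 -1.781
v 2.69 3.526 -2.621
v 1.593 3.198 2.321
v 0.855 2.683 3.521
v 2.013 3.846 2.857
v 1.275 3.331 4.057
v 2.565 2.369 2.563
v 1.827 1.854 3.763
v 2.985 3.017 3.099
v 2.247 2.502 4.299
f 2 1 4
f 2 4 3
f 4 1 5
f 4 5 3
f 5 1 6
f 5 6 3
f 6 1 7
f 6 7 3
f 7 1 8
f 7 8 3
f 8 1 9
f 8 9 3
f 9 1 10
f 9 10 3
f 10 1 11
f 10 11 3
f 11 1 2
f 11 2 3
f 12 49 28
f 49 23 52
f 28 52 17
f 49 52 28
f 12 28 24
f 28 17 29
f 24 29 13
f 28 29 24
f 12 24 33
f 24 13 34
f 33 34 19
f 24 34 33
f 12 33 45
f 33 19 48
f 45 48 22
f 33 48 45
f 12 45 49
f 45 22 53
f 49 53 23
f 45 53 49
f 13 29 40
f 29 17 43
f 40 43 21
f 29 43 40
f 17 52 30
f 52 23 51
f 30 51 16
f 52 51 30
f 23 53 50
f 53 22 46
f 50 46 14
f 53 46 50
f 22 48 47
f 48 19 35
f 47 35 18
f 48 35 47
f 19 34 39
f 34 13 36
f 39 36 20
f 34 36 39
f 15 41 27
f 41 21 42
f 27 42 16
f 41 42 27
f 15 27 25
f 27 16 26
f 25 26 14
f 27 26 25
f 15 25 32
f 25 14 31
f 32 31 18
f 25 31 32
f 15 32 37
f 32 18 38
f 37 38 20
f 32 38 37
f 15 37 41
f 37 20 44
f 41 44 21
f 37 44 41
f 16 42 30
f 42 21 43
f 30 43 17
f 42 43 30
f 14 26 50
f 26 16 51
f 50 51 23
f 26 51 50
f 18 31 47
f 31 14 46
f 47 46 22
f 31 46 47
f 20 38 39
f 38 18 35
f 39 35 19
f 38 35 39
f 21 44 40
f 44 20 36
f 40 36 13
f 44 36 40
f 55 57 54
f 58 55 54
f 54 57 56
f 56 58 54
f 55 61 57
f 59 55 58
f 59 61 55
f 57 61 56
f 60 58 56
f 56 61 60
f 60 59 58
f 61 59 60

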